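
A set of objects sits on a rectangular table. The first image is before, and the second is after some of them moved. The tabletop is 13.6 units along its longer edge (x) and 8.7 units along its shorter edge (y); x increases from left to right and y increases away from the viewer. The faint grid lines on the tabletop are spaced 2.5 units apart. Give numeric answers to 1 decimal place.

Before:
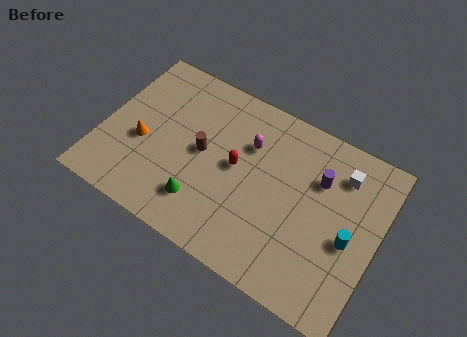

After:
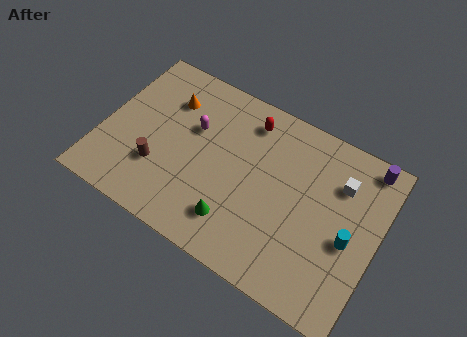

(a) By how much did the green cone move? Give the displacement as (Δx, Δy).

(1.7, -0.1)

From the two frames, the green cone sits at roughly (5.3, 2.0) before and (7.0, 1.9) after.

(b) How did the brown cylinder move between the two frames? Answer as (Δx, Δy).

(-1.9, -1.8)

The brown cylinder started near (4.9, 4.5) and ended near (3.0, 2.7).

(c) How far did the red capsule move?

2.6

The red capsule was near (6.6, 4.6) before and (6.8, 7.2) after, so it travelled √(0.2² + 2.6²) ≈ 2.6 units.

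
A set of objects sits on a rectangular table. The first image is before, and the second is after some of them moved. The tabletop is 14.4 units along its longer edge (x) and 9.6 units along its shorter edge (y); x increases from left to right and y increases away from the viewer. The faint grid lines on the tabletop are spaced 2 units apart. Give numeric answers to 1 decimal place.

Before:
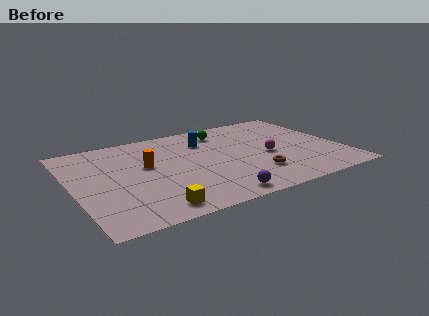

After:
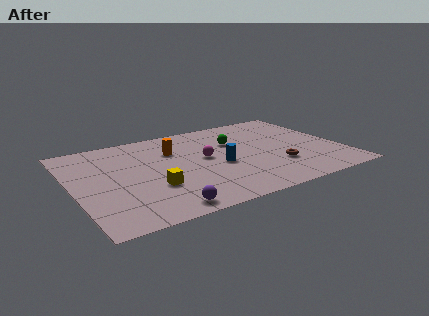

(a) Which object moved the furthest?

the magenta sphere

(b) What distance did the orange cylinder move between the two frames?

1.9

The orange cylinder was near (4.0, 5.6) before and (5.6, 6.7) after, so it travelled √(1.6² + 1.1²) ≈ 1.9 units.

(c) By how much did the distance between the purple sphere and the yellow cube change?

-1.1

They were about 3.3 units apart before and 2.2 after — 1.1 units closer together.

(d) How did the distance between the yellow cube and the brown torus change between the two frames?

+0.9

Before: roughly 5.8 units apart; after: 6.7. That's 0.9 units further apart.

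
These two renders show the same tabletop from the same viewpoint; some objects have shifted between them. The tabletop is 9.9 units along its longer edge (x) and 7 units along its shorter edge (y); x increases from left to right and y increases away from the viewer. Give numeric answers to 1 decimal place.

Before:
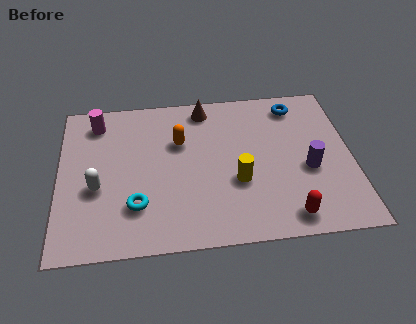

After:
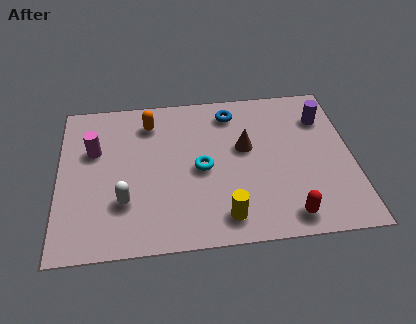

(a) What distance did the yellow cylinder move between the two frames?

1.6

The yellow cylinder moved from about (6.0, 2.6) to (5.5, 1.1), a distance of √(0.5² + 1.5²) ≈ 1.6.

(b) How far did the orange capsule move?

1.4

The orange capsule moved from about (4.1, 4.6) to (3.1, 5.6), a distance of √(1.0² + 1.0²) ≈ 1.4.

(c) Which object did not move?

the red capsule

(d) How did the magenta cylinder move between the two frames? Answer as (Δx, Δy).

(-0.1, -1.3)

The magenta cylinder started near (1.3, 5.8) and ended near (1.2, 4.5).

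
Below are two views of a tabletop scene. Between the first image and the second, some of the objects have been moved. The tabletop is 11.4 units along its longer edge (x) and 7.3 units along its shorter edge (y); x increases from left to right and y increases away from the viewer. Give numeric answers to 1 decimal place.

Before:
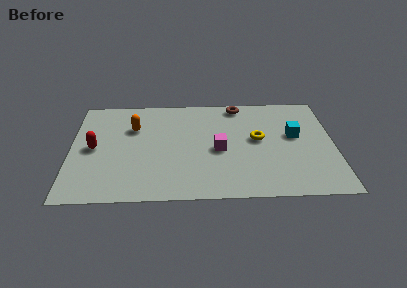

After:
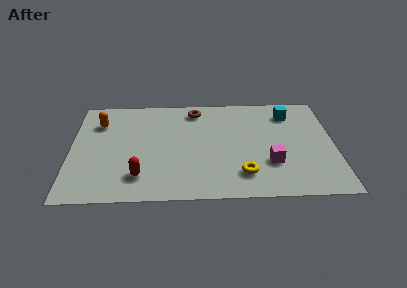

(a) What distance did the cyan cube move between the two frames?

1.6

The cyan cube was near (9.7, 4.2) before and (9.5, 5.8) after, so it travelled √(0.2² + 1.6²) ≈ 1.6 units.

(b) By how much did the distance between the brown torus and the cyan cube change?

+0.8

They were about 3.3 units apart before and 4.1 after — 0.8 units further apart.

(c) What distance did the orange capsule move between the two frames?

1.6

The orange capsule was near (2.7, 5.0) before and (1.2, 5.4) after, so it travelled √(1.5² + 0.4²) ≈ 1.6 units.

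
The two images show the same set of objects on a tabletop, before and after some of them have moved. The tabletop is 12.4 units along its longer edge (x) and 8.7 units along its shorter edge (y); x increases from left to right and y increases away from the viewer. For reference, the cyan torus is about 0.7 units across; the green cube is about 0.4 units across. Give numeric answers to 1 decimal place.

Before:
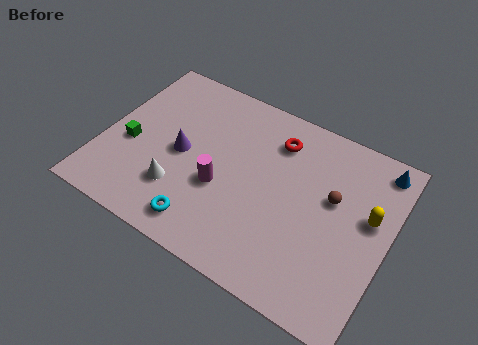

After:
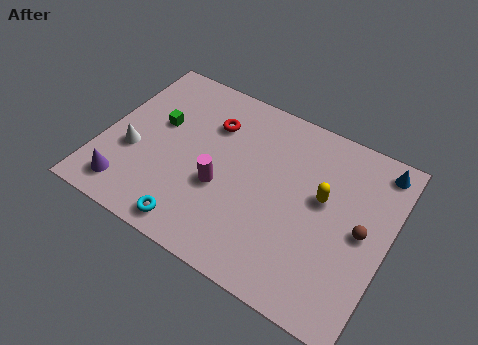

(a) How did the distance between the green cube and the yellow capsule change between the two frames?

-3.1

They were about 10.4 units apart before and 7.3 after — 3.1 units closer together.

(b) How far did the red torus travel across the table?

2.8

From (7.2, 6.8) to (4.4, 6.3), the red torus covered √(2.8² + 0.5²) ≈ 2.8 units.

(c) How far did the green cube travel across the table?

1.9

The green cube moved from about (1.2, 3.6) to (2.2, 5.2), a distance of √(1.0² + 1.6²) ≈ 1.9.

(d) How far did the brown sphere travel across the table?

1.7

From (9.9, 5.2) to (11.3, 4.3), the brown sphere covered √(1.4² + 0.9²) ≈ 1.7 units.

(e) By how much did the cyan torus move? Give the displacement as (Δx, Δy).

(-0.4, -0.3)

The cyan torus started near (4.9, 1.3) and ended near (4.5, 1.0).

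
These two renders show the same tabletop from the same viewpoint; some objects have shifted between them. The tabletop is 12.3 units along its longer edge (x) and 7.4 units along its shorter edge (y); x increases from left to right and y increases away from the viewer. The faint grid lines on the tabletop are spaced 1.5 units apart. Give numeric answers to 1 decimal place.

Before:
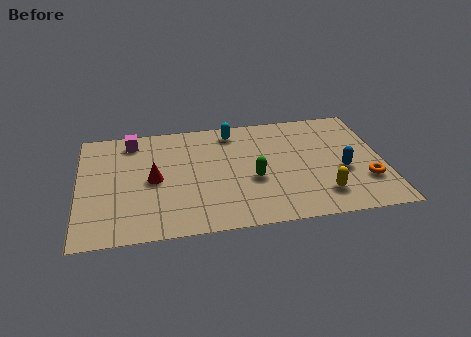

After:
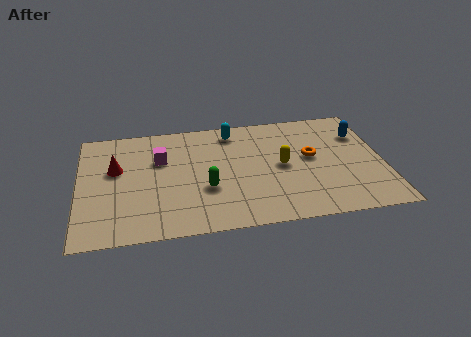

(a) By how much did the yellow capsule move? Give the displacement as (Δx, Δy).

(-1.5, 2.1)

From the two frames, the yellow capsule sits at roughly (9.7, 1.6) before and (8.2, 3.7) after.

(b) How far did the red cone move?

1.7

The red cone moved from about (3.0, 3.6) to (1.5, 4.5), a distance of √(1.5² + 0.9²) ≈ 1.7.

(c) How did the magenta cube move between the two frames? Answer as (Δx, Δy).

(1.1, -1.4)

The magenta cube started near (2.2, 6.3) and ended near (3.3, 4.9).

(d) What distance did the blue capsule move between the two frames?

2.5

From (10.6, 3.0) to (11.5, 5.3), the blue capsule covered √(0.9² + 2.3²) ≈ 2.5 units.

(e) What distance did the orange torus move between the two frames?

2.8

The orange torus moved from about (11.5, 2.2) to (9.4, 4.1), a distance of √(2.1² + 1.9²) ≈ 2.8.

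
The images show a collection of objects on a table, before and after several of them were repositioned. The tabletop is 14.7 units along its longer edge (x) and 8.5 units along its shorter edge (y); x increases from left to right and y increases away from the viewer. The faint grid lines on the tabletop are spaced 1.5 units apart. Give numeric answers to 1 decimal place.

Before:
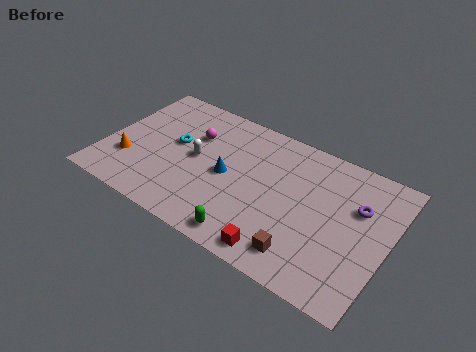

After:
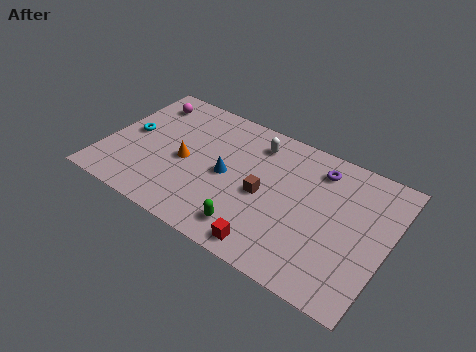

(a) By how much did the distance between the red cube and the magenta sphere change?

+2.5

They were about 7.2 units apart before and 9.7 after — 2.5 units further apart.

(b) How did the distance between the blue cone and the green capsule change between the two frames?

-0.4

Before: roughly 3.5 units apart; after: 3.1. That's 0.4 units closer together.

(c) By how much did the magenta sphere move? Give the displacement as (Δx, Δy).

(-2.8, 1.1)

The magenta sphere was at about (4.3, 5.8) and moved to about (1.5, 6.9).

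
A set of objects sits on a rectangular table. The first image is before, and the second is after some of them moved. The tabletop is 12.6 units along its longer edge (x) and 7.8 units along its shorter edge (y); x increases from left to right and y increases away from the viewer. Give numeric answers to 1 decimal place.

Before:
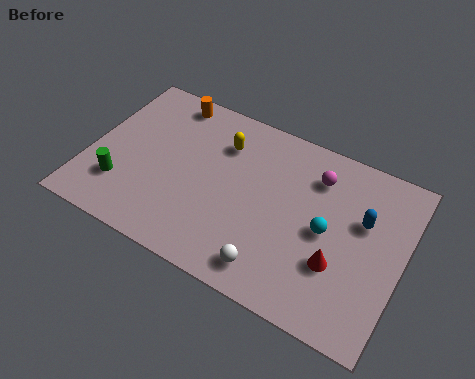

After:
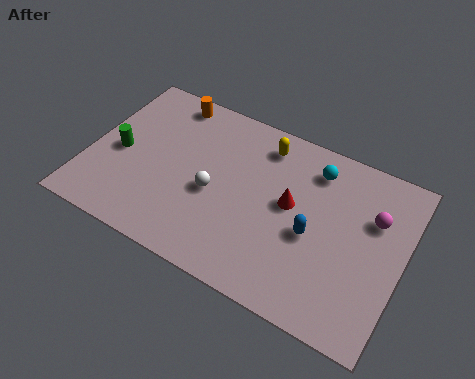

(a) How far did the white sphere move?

3.5

The white sphere moved from about (7.8, 1.2) to (5.1, 3.4), a distance of √(2.7² + 2.2²) ≈ 3.5.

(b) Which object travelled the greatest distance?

the white sphere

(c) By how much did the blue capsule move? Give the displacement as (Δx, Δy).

(-1.8, -1.5)

From the two frames, the blue capsule sits at roughly (10.9, 4.9) before and (9.1, 3.4) after.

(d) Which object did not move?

the orange cylinder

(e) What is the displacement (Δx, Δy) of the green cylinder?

(-0.3, 1.5)

The green cylinder started near (1.5, 2.1) and ended near (1.2, 3.6).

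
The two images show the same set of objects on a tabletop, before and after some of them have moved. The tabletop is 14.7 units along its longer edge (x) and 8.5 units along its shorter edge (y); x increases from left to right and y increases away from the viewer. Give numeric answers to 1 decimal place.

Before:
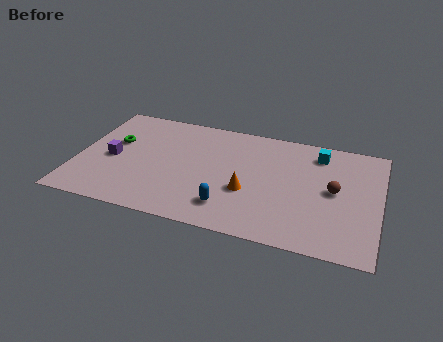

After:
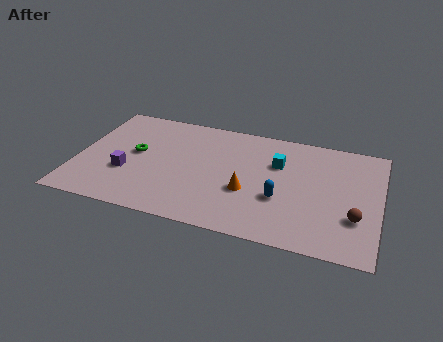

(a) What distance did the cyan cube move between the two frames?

2.3

The cyan cube was near (11.6, 7.0) before and (9.7, 5.7) after, so it travelled √(1.9² + 1.3²) ≈ 2.3 units.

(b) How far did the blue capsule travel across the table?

2.7

The blue capsule was near (7.6, 1.8) before and (10.0, 3.1) after, so it travelled √(2.4² + 1.3²) ≈ 2.7 units.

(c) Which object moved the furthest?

the blue capsule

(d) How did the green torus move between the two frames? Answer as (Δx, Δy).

(1.1, -0.6)

From the two frames, the green torus sits at roughly (1.7, 5.2) before and (2.8, 4.6) after.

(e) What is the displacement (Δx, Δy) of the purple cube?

(0.8, -0.9)

The purple cube started near (1.7, 3.9) and ended near (2.5, 3.0).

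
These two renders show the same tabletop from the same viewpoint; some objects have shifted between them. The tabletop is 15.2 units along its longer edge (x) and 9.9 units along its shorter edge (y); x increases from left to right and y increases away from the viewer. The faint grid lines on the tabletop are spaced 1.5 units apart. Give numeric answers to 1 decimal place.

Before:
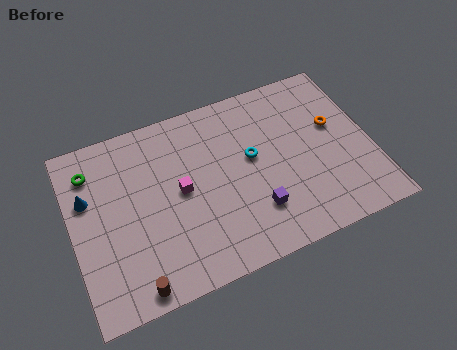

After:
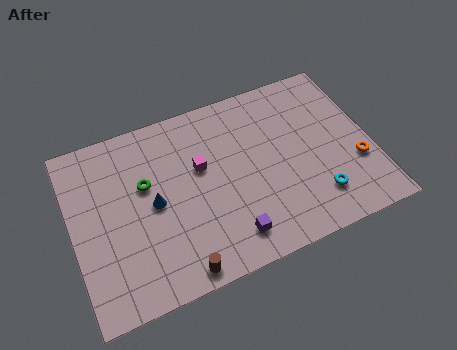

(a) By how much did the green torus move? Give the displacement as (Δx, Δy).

(2.6, -1.7)

From the two frames, the green torus sits at roughly (1.2, 7.8) before and (3.8, 6.1) after.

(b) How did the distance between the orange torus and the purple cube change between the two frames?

+1.3

Before: roughly 5.6 units apart; after: 6.9. That's 1.3 units further apart.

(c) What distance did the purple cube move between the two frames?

1.7

From (9.0, 2.6) to (7.6, 1.7), the purple cube covered √(1.4² + 0.9²) ≈ 1.7 units.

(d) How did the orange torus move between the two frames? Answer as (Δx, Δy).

(0.8, -2.5)

From the two frames, the orange torus sits at roughly (13.5, 5.9) before and (14.3, 3.4) after.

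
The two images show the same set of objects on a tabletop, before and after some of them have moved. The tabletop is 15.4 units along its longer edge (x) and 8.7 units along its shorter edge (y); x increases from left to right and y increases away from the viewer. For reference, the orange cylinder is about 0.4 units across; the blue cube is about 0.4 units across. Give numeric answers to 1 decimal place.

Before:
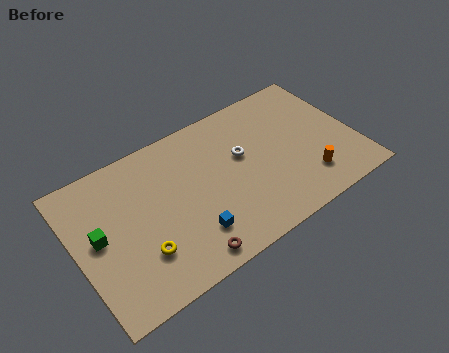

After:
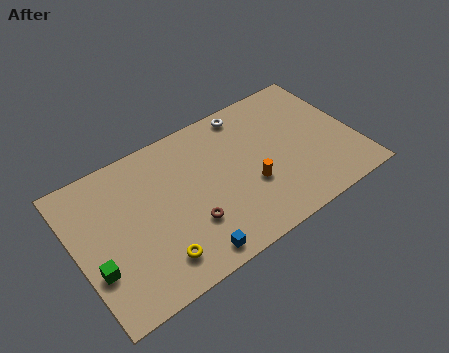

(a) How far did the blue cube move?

1.1

The blue cube moved from about (5.9, 2.1) to (5.6, 1.0), a distance of √(0.3² + 1.1²) ≈ 1.1.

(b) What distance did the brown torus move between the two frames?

1.8

The brown torus moved from about (5.4, 1.0) to (5.9, 2.7), a distance of √(0.5² + 1.7²) ≈ 1.8.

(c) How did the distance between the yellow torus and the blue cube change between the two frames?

-0.9

The distance was about 2.7 in the first image and 1.8 in the second, so they moved 0.9 units closer together.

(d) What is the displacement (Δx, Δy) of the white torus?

(0.7, 2.5)

From the two frames, the white torus sits at roughly (9.3, 5.2) before and (10.0, 7.7) after.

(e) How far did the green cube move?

1.7

From (1.2, 4.6) to (0.8, 2.9), the green cube covered √(0.4² + 1.7²) ≈ 1.7 units.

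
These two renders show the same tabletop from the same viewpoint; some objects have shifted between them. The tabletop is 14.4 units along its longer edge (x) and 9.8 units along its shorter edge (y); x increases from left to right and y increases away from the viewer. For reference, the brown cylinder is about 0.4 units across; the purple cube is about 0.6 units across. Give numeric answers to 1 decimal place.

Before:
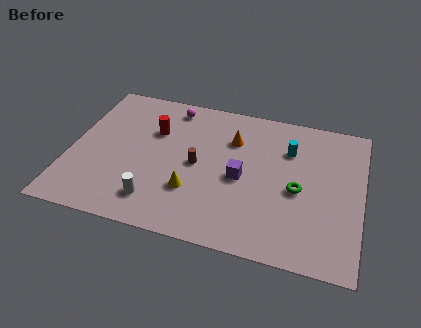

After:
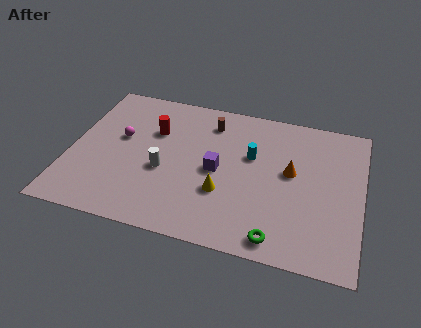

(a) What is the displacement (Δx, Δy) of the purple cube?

(-1.2, 0.2)

From the two frames, the purple cube sits at roughly (8.5, 4.5) before and (7.3, 4.7) after.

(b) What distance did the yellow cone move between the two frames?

1.5

The yellow cone moved from about (6.2, 3.0) to (7.7, 3.3), a distance of √(1.5² + 0.3²) ≈ 1.5.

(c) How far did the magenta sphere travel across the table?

3.6

The magenta sphere moved from about (4.7, 8.5) to (2.4, 5.7), a distance of √(2.3² + 2.8²) ≈ 3.6.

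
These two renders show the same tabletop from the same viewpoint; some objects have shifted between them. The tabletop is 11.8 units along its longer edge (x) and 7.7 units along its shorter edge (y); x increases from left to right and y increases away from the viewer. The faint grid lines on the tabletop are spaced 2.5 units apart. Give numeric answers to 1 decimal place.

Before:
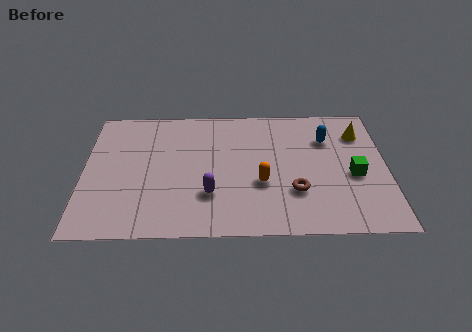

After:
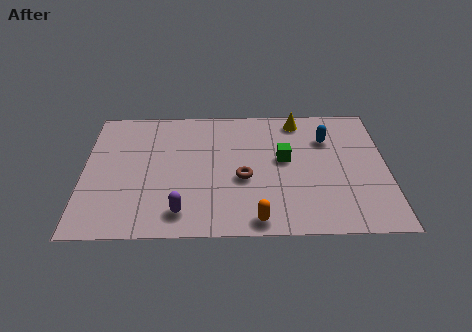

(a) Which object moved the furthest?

the green cube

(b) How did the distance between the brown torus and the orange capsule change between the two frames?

+1.1

The distance was about 1.4 in the first image and 2.5 in the second, so they moved 1.1 units further apart.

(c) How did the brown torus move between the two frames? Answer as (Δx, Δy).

(-2.0, 0.8)

From the two frames, the brown torus sits at roughly (8.2, 2.4) before and (6.2, 3.2) after.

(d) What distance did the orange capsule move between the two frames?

2.1

The orange capsule moved from about (6.9, 2.9) to (6.7, 0.8), a distance of √(0.2² + 2.1²) ≈ 2.1.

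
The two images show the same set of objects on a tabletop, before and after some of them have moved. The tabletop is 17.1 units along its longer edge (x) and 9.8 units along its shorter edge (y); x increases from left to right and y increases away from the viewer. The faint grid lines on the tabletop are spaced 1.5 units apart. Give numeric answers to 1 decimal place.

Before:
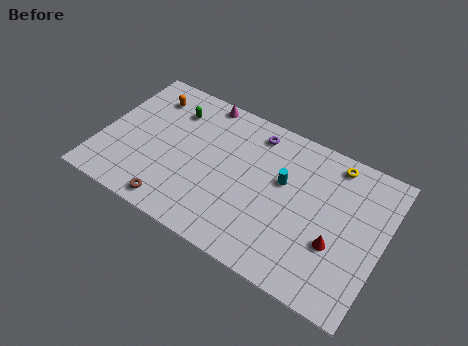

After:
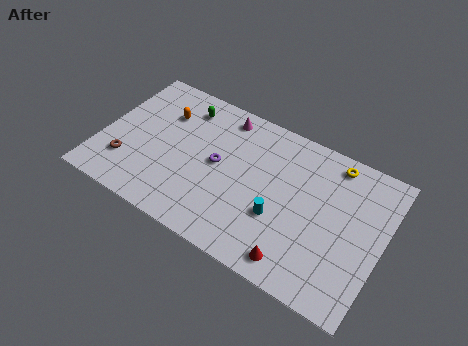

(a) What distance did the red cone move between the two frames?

3.0

The red cone was near (14.5, 3.5) before and (12.5, 1.3) after, so it travelled √(2.0² + 2.2²) ≈ 3.0 units.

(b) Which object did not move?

the yellow torus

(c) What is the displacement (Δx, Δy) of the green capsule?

(0.6, 0.5)

From the two frames, the green capsule sits at roughly (3.9, 7.5) before and (4.5, 8.0) after.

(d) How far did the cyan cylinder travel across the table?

2.4

The cyan cylinder moved from about (11.0, 5.9) to (11.1, 3.5), a distance of √(0.1² + 2.4²) ≈ 2.4.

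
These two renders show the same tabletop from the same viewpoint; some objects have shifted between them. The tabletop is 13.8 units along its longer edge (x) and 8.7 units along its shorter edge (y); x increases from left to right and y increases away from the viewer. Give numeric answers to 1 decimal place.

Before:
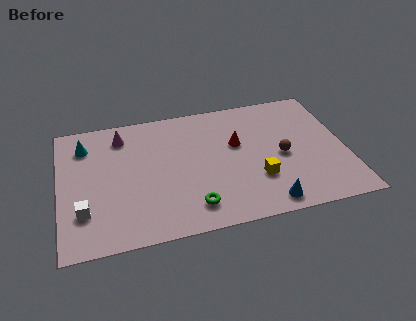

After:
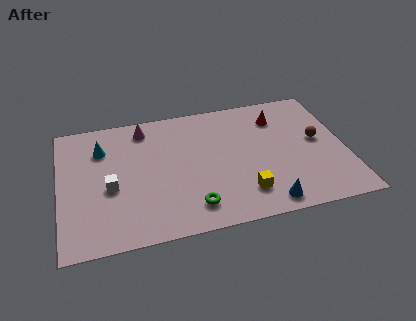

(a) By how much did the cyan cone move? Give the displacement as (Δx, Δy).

(0.8, -0.4)

From the two frames, the cyan cone sits at roughly (1.3, 6.8) before and (2.1, 6.4) after.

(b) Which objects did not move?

the green torus and the blue cone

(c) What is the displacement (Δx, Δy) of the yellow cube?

(-0.7, -0.8)

The yellow cube was at about (9.4, 2.7) and moved to about (8.7, 1.9).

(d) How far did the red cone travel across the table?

2.5

From (8.6, 5.3) to (10.7, 6.7), the red cone covered √(2.1² + 1.4²) ≈ 2.5 units.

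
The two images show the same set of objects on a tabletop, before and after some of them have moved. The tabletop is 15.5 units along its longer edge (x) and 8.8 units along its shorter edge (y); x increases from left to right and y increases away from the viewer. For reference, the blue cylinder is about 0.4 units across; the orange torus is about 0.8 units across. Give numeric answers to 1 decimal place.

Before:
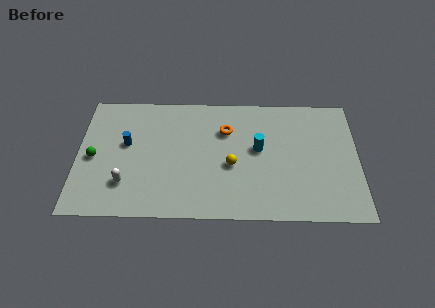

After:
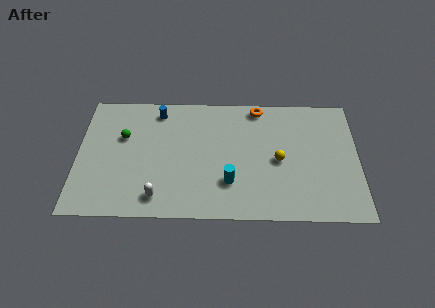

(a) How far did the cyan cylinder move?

2.9

From (10.0, 4.9) to (8.4, 2.5), the cyan cylinder covered √(1.6² + 2.4²) ≈ 2.9 units.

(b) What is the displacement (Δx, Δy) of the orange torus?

(1.8, 1.7)

The orange torus started near (8.2, 6.2) and ended near (10.0, 7.9).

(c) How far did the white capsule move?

2.0

The white capsule was near (2.7, 2.3) before and (4.5, 1.4) after, so it travelled √(1.8² + 0.9²) ≈ 2.0 units.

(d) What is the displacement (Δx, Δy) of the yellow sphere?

(2.6, 0.4)

The yellow sphere started near (8.5, 3.7) and ended near (11.1, 4.1).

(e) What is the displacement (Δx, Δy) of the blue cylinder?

(1.7, 2.4)

The blue cylinder started near (2.7, 5.1) and ended near (4.4, 7.5).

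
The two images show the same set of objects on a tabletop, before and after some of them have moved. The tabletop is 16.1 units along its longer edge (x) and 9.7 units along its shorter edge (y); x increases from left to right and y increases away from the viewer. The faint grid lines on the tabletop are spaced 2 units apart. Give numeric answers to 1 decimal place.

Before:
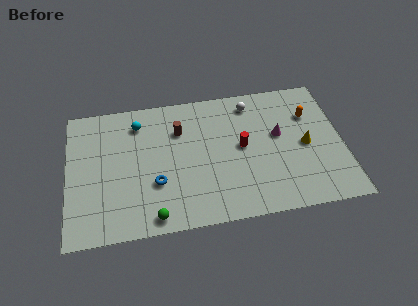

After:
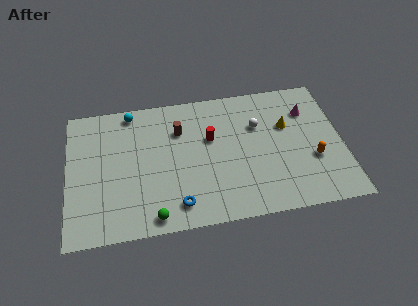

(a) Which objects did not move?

the brown cylinder and the green sphere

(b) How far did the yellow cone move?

1.9

The yellow cone was near (13.9, 4.6) before and (12.9, 6.2) after, so it travelled √(1.0² + 1.6²) ≈ 1.9 units.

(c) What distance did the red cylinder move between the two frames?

2.0

The red cylinder moved from about (10.2, 5.1) to (8.4, 6.0), a distance of √(1.8² + 0.9²) ≈ 2.0.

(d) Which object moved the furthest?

the orange capsule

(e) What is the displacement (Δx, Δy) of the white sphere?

(0.3, -1.7)

The white sphere was at about (10.9, 8.2) and moved to about (11.2, 6.5).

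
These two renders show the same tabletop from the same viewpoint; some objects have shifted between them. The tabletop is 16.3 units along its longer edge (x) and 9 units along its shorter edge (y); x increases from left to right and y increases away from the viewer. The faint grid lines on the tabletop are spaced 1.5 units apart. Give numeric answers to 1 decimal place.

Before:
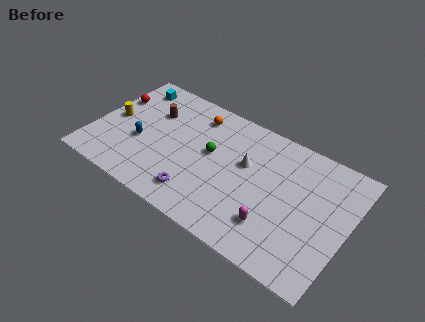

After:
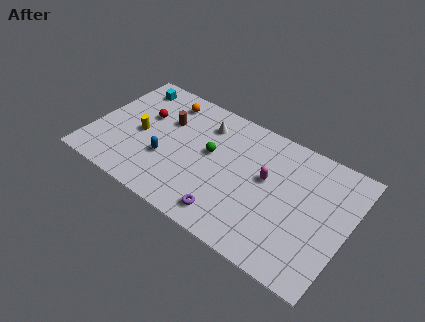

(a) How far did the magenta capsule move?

3.0

The magenta capsule moved from about (12.0, 2.3) to (11.1, 5.2), a distance of √(0.9² + 2.9²) ≈ 3.0.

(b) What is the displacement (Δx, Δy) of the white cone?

(-2.9, 1.5)

The white cone was at about (9.7, 5.5) and moved to about (6.8, 7.0).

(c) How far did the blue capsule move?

1.8

From (3.1, 3.6) to (4.9, 3.2), the blue capsule covered √(1.8² + 0.4²) ≈ 1.8 units.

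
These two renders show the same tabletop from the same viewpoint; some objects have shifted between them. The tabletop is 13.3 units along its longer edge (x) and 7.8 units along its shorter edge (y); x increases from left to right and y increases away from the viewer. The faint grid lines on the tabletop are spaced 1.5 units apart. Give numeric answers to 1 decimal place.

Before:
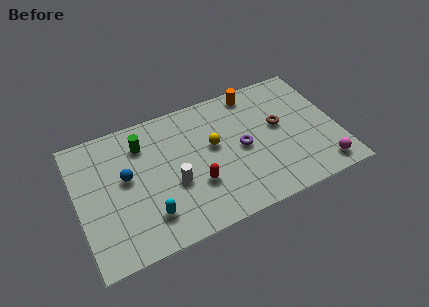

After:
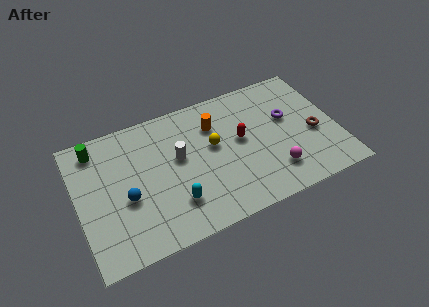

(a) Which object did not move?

the yellow sphere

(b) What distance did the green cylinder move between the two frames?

2.4

The green cylinder was near (3.5, 6.0) before and (1.2, 6.6) after, so it travelled √(2.3² + 0.6²) ≈ 2.4 units.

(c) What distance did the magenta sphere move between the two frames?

2.5

The magenta sphere was near (12.2, 1.1) before and (9.8, 1.8) after, so it travelled √(2.4² + 0.7²) ≈ 2.5 units.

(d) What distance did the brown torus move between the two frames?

2.0

The brown torus was near (10.4, 4.4) before and (12.1, 3.3) after, so it travelled √(1.7² + 1.1²) ≈ 2.0 units.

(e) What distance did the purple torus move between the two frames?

2.7

The purple torus was near (8.4, 3.8) before and (10.9, 4.7) after, so it travelled √(2.5² + 0.9²) ≈ 2.7 units.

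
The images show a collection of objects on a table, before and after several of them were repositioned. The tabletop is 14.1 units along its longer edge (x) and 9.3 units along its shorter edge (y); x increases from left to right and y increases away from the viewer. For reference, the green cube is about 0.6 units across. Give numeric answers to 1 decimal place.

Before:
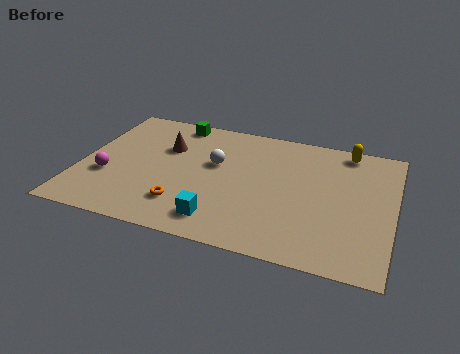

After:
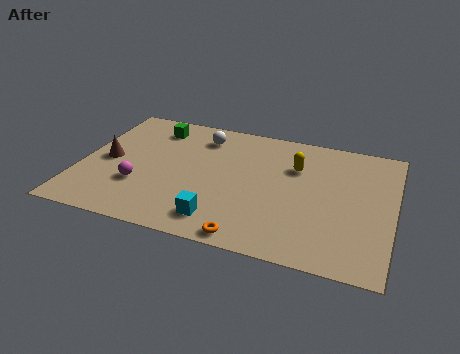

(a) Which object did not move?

the cyan cube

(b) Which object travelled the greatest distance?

the orange torus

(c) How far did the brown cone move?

3.0

From (3.7, 6.2) to (1.2, 4.5), the brown cone covered √(2.5² + 1.7²) ≈ 3.0 units.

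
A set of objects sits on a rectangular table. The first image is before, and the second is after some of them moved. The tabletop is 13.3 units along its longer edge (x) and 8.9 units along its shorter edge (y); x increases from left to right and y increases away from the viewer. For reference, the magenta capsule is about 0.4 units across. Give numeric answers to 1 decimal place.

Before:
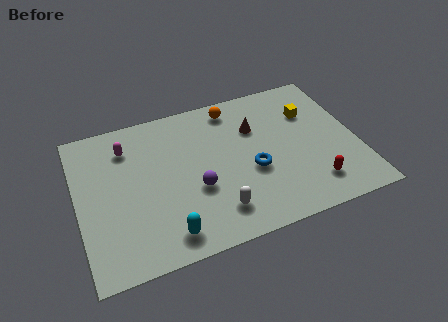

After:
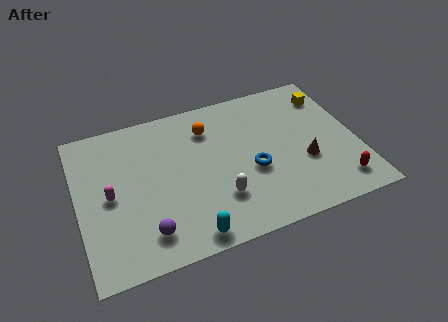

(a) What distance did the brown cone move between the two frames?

3.5

The brown cone was near (8.6, 6.1) before and (10.7, 3.3) after, so it travelled √(2.1² + 2.8²) ≈ 3.5 units.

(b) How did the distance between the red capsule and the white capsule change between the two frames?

+1.1

Before: roughly 4.6 units apart; after: 5.7. That's 1.1 units further apart.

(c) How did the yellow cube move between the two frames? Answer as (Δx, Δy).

(1.0, 0.8)

From the two frames, the yellow cube sits at roughly (11.3, 6.2) before and (12.3, 7.0) after.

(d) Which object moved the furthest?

the brown cone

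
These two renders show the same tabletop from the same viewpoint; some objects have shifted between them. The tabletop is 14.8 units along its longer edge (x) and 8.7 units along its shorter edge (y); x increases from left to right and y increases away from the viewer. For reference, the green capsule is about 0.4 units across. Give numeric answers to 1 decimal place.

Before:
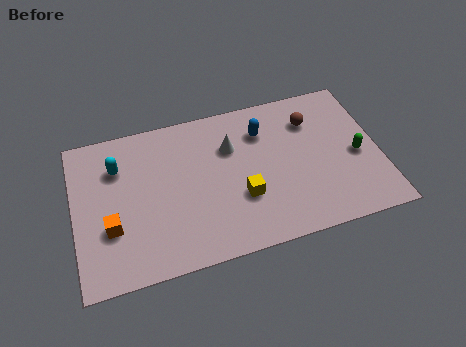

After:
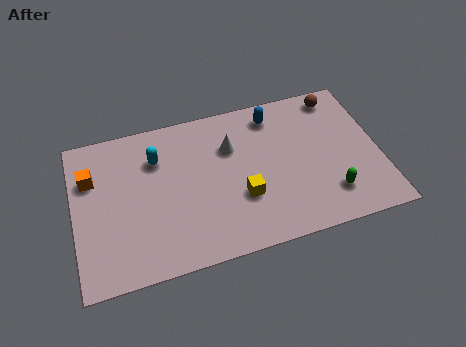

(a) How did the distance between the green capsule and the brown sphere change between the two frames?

+2.4

Before: roughly 3.3 units apart; after: 5.7. That's 2.4 units further apart.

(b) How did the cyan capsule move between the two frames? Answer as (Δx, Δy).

(1.9, 0.0)

From the two frames, the cyan capsule sits at roughly (2.2, 6.3) before and (4.1, 6.3) after.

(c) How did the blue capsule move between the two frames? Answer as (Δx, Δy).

(0.6, 0.8)

From the two frames, the blue capsule sits at roughly (9.3, 6.5) before and (9.9, 7.3) after.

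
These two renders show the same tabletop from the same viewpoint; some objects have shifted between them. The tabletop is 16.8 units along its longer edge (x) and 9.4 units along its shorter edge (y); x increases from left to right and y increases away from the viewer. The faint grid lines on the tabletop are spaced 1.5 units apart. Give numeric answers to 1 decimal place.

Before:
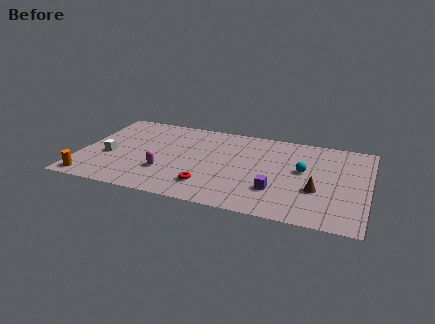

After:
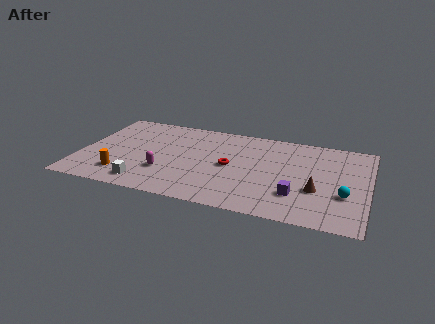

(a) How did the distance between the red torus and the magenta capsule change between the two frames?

+1.4

The distance was about 2.7 in the first image and 4.1 in the second, so they moved 1.4 units further apart.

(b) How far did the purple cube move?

1.2

From (11.6, 2.7) to (12.8, 2.6), the purple cube covered √(1.2² + 0.1²) ≈ 1.2 units.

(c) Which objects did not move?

the magenta capsule and the brown cone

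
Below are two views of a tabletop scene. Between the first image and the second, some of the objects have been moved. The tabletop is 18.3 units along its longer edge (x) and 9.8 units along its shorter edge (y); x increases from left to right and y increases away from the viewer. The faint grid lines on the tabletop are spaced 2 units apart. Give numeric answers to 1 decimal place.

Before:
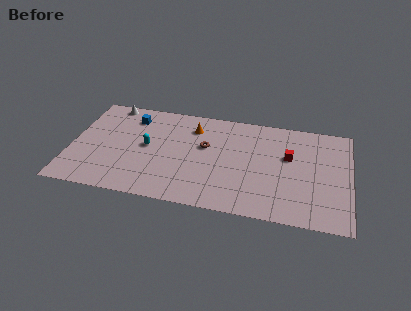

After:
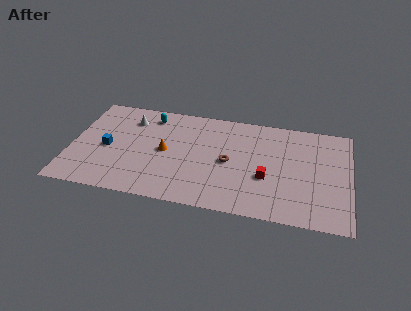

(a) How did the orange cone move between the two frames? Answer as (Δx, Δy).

(-1.7, -2.7)

The orange cone started near (7.9, 7.6) and ended near (6.2, 4.9).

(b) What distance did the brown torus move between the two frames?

2.0

The brown torus was near (8.8, 5.9) before and (10.4, 4.7) after, so it travelled √(1.6² + 1.2²) ≈ 2.0 units.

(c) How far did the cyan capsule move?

3.1

The cyan capsule was near (5.0, 5.1) before and (5.0, 8.2) after, so it travelled √(0.0² + 3.1²) ≈ 3.1 units.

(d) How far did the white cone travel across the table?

1.9

The white cone moved from about (2.3, 8.9) to (3.7, 7.6), a distance of √(1.4² + 1.3²) ≈ 1.9.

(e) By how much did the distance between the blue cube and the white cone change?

+1.5

They were about 1.9 units apart before and 3.4 after — 1.5 units further apart.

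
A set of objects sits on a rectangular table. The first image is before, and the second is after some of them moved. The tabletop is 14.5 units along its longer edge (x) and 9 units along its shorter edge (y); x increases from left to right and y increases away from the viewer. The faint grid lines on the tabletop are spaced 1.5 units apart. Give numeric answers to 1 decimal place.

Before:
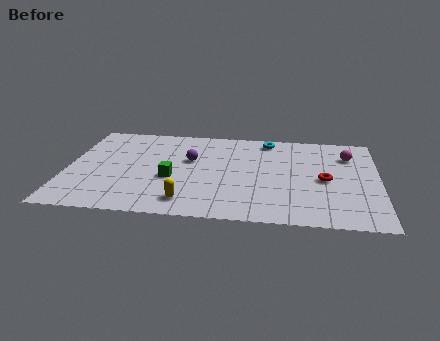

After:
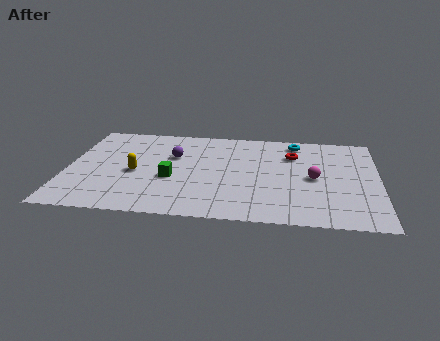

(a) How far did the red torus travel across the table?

2.7

The red torus was near (12.0, 4.2) before and (10.5, 6.5) after, so it travelled √(1.5² + 2.3²) ≈ 2.7 units.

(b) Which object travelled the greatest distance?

the yellow capsule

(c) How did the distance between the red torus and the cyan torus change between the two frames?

-3.3

Before: roughly 4.6 units apart; after: 1.3. That's 3.3 units closer together.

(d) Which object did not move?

the green cube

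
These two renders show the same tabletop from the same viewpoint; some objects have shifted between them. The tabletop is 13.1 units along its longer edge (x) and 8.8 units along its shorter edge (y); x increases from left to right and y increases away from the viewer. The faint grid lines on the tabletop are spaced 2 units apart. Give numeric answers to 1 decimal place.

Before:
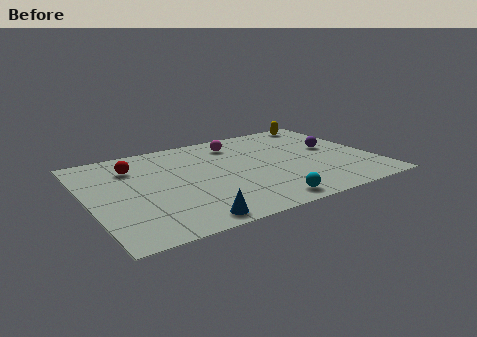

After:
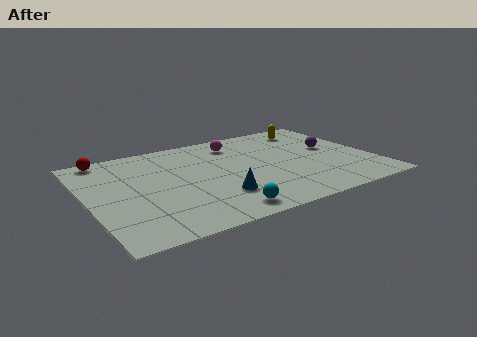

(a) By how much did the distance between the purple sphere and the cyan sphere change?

+1.5

The distance was about 5.5 in the first image and 7.0 in the second, so they moved 1.5 units further apart.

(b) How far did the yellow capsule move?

0.9

The yellow capsule moved from about (11.6, 7.9) to (10.9, 7.3), a distance of √(0.7² + 0.6²) ≈ 0.9.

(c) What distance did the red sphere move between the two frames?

1.8

The red sphere moved from about (2.3, 6.6) to (1.2, 8.0), a distance of √(1.1² + 1.4²) ≈ 1.8.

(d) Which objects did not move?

the magenta sphere and the purple sphere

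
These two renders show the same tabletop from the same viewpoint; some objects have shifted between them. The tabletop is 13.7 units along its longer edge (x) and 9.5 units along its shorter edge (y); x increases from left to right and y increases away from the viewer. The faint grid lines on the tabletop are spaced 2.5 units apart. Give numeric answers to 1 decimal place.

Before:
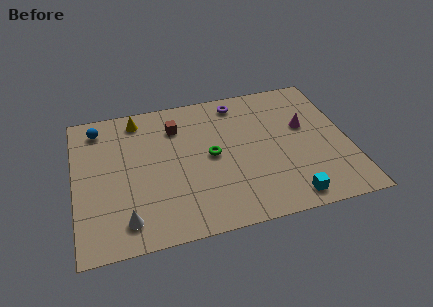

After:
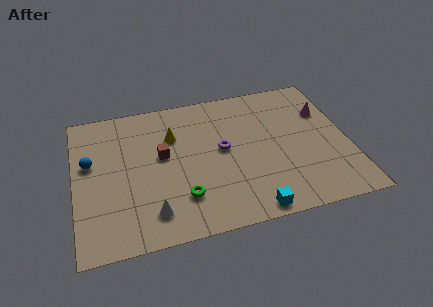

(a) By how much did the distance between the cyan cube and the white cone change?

-3.1

The distance was about 8.0 in the first image and 4.9 in the second, so they moved 3.1 units closer together.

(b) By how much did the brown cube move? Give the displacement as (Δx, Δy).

(-0.8, -1.8)

The brown cube started near (5.2, 7.2) and ended near (4.4, 5.4).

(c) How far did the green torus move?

2.9

The green torus was near (6.8, 4.8) before and (5.2, 2.4) after, so it travelled √(1.6² + 2.4²) ≈ 2.9 units.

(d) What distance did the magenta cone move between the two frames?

1.4

From (11.6, 5.7) to (12.7, 6.5), the magenta cone covered √(1.1² + 0.8²) ≈ 1.4 units.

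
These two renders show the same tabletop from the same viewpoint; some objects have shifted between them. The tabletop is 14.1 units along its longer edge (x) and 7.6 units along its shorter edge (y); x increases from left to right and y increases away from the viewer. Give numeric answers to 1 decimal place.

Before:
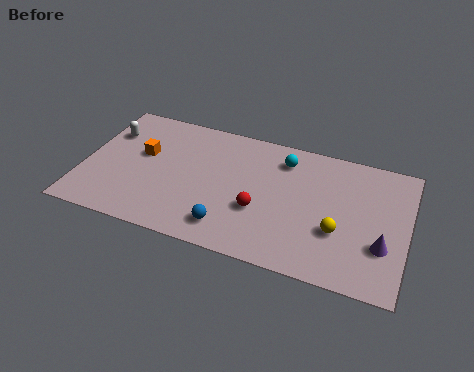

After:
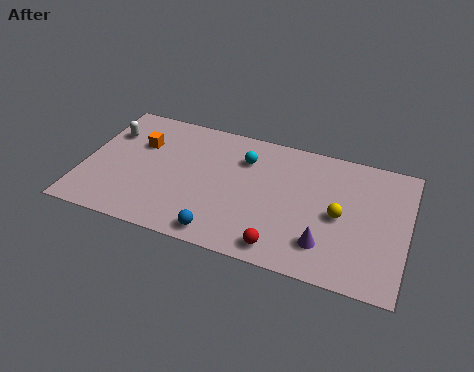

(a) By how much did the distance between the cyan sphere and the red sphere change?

+1.6

Before: roughly 3.4 units apart; after: 5.0. That's 1.6 units further apart.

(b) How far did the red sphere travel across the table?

2.1

From (7.8, 2.8) to (8.9, 1.0), the red sphere covered √(1.1² + 1.8²) ≈ 2.1 units.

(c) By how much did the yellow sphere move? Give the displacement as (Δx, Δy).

(0.0, 0.9)

The yellow sphere started near (11.2, 2.7) and ended near (11.2, 3.6).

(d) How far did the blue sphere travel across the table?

0.6

The blue sphere moved from about (6.6, 1.4) to (6.3, 0.9), a distance of √(0.3² + 0.5²) ≈ 0.6.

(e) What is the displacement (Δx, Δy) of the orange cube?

(-0.2, 0.6)

The orange cube started near (2.5, 4.5) and ended near (2.3, 5.1).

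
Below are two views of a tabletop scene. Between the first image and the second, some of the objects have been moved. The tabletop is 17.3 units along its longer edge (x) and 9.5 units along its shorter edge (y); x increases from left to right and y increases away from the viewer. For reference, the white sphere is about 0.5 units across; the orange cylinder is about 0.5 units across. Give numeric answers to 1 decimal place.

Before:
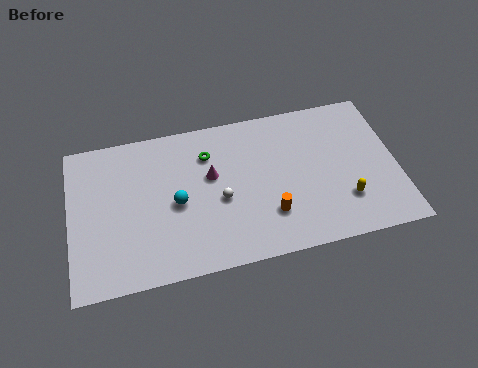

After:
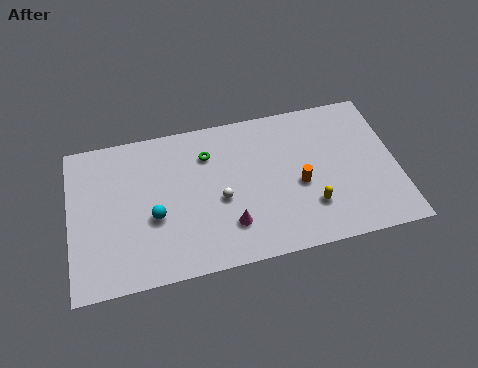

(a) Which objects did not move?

the white sphere and the green torus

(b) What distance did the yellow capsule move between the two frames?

1.8

The yellow capsule was near (14.4, 2.6) before and (12.6, 2.6) after, so it travelled √(1.8² + 0.0²) ≈ 1.8 units.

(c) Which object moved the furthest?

the magenta cone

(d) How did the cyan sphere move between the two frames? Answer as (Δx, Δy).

(-1.2, -0.6)

The cyan sphere started near (5.6, 4.4) and ended near (4.4, 3.8).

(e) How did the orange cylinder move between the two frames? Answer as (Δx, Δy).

(1.7, 1.5)

The orange cylinder started near (10.4, 2.6) and ended near (12.1, 4.1).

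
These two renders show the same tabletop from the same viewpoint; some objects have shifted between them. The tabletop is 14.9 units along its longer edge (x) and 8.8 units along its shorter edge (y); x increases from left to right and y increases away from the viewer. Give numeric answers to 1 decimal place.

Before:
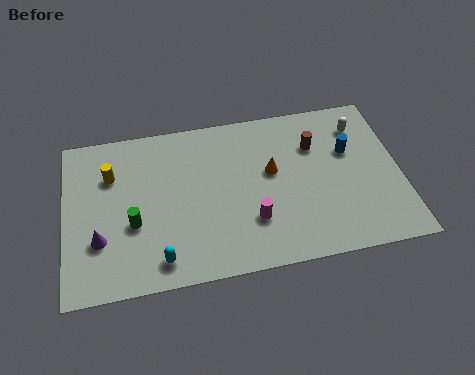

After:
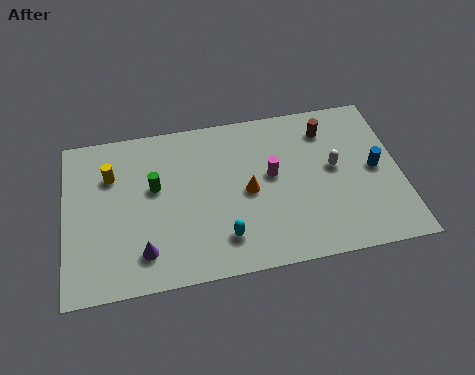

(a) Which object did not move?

the yellow cylinder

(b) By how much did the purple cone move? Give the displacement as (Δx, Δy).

(1.9, -1.0)

From the two frames, the purple cone sits at roughly (1.5, 2.8) before and (3.4, 1.8) after.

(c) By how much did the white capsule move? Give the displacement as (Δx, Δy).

(-1.3, -2.1)

From the two frames, the white capsule sits at roughly (13.3, 6.9) before and (12.0, 4.8) after.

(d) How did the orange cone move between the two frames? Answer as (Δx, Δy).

(-1.1, -0.9)

From the two frames, the orange cone sits at roughly (9.2, 5.1) before and (8.1, 4.2) after.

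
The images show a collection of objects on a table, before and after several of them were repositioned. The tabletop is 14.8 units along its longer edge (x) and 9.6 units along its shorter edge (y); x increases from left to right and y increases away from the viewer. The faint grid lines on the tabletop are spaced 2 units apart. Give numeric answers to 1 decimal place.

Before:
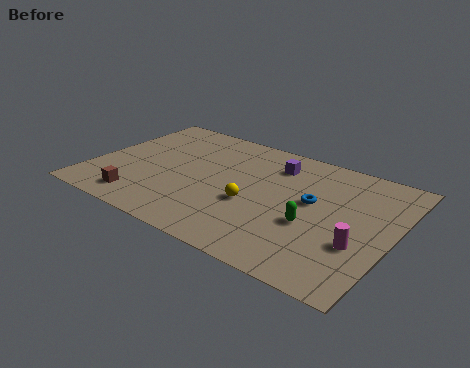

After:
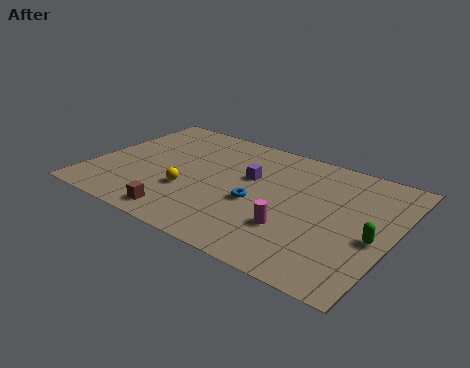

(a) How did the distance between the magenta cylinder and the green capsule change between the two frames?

+1.6

The distance was about 2.3 in the first image and 3.9 in the second, so they moved 1.6 units further apart.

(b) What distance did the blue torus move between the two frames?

2.9

The blue torus moved from about (10.8, 5.4) to (8.3, 4.0), a distance of √(2.5² + 1.4²) ≈ 2.9.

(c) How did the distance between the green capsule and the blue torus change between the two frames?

+4.0

They were about 1.7 units apart before and 5.7 after — 4.0 units further apart.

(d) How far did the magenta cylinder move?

3.1

The magenta cylinder moved from about (13.4, 3.3) to (10.3, 2.9), a distance of √(3.1² + 0.4²) ≈ 3.1.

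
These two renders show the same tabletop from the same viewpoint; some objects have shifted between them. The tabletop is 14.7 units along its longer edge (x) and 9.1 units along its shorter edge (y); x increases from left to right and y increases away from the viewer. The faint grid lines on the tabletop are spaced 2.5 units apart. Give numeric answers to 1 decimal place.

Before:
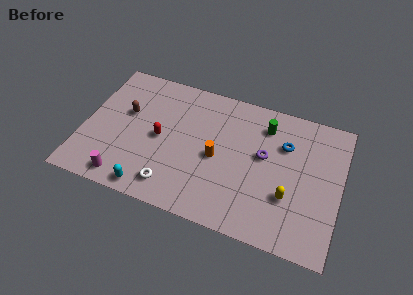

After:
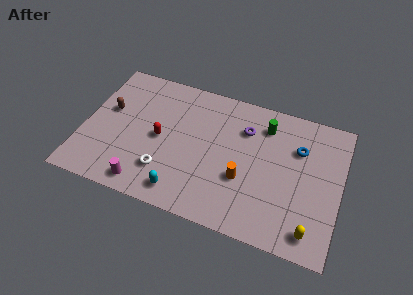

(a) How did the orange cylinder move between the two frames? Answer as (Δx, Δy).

(1.6, -0.9)

From the two frames, the orange cylinder sits at roughly (7.7, 4.2) before and (9.3, 3.3) after.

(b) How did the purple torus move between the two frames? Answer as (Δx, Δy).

(-1.2, 1.4)

From the two frames, the purple torus sits at roughly (10.3, 5.2) before and (9.1, 6.6) after.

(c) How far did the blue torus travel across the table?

0.8

The blue torus was near (11.4, 6.3) before and (12.2, 6.3) after, so it travelled √(0.8² + 0.0²) ≈ 0.8 units.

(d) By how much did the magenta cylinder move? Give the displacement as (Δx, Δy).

(1.2, 0.0)

The magenta cylinder was at about (2.7, 1.1) and moved to about (3.9, 1.1).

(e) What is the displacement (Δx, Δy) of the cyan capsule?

(1.8, 0.4)

From the two frames, the cyan capsule sits at roughly (4.2, 0.9) before and (6.0, 1.3) after.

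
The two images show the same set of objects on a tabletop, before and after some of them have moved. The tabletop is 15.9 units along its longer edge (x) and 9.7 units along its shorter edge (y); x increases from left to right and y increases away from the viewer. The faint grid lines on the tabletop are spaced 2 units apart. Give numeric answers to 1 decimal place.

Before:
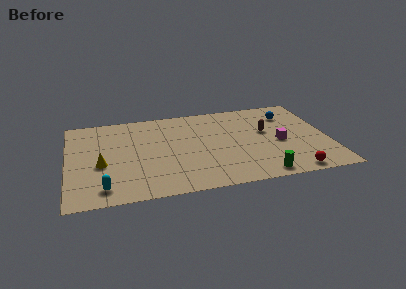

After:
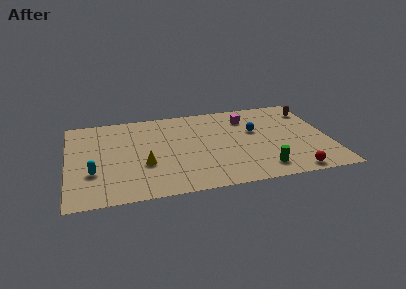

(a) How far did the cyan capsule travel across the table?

1.8

The cyan capsule moved from about (2.1, 1.5) to (1.5, 3.2), a distance of √(0.6² + 1.7²) ≈ 1.8.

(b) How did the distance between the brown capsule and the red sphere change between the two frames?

+2.0

The distance was about 4.9 in the first image and 6.9 in the second, so they moved 2.0 units further apart.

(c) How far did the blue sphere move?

2.7

From (13.7, 7.4) to (11.5, 5.9), the blue sphere covered √(2.2² + 1.5²) ≈ 2.7 units.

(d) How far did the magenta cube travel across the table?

3.7

The magenta cube was near (12.9, 4.3) before and (11.1, 7.5) after, so it travelled √(1.8² + 3.2²) ≈ 3.7 units.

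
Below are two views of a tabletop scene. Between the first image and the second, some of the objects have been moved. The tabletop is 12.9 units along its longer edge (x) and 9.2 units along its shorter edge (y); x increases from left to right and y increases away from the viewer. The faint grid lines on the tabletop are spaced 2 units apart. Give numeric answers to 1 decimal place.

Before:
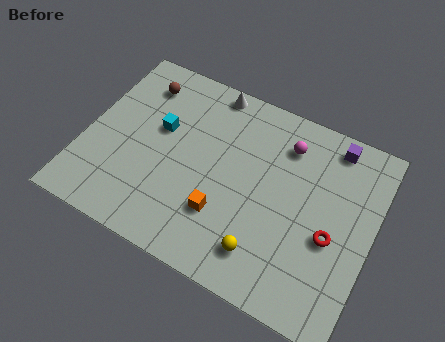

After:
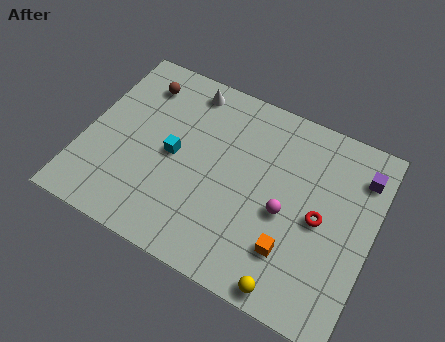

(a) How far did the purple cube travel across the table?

1.7

From (10.7, 8.1) to (12.1, 7.2), the purple cube covered √(1.4² + 0.9²) ≈ 1.7 units.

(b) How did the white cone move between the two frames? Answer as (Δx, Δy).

(-1.0, -0.4)

The white cone was at about (5.1, 8.4) and moved to about (4.1, 8.0).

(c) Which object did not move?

the brown sphere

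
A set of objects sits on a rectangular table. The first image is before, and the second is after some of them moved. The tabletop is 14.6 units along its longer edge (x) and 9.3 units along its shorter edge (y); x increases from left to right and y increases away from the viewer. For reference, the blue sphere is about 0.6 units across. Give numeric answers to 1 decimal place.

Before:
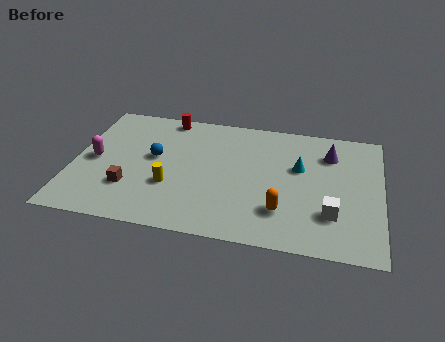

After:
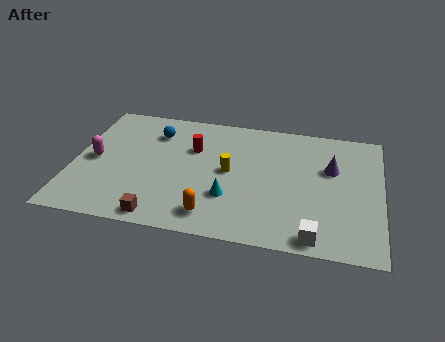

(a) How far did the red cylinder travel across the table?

2.6

From (4.2, 8.4) to (5.6, 6.2), the red cylinder covered √(1.4² + 2.2²) ≈ 2.6 units.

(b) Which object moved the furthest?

the cyan cone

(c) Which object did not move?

the magenta capsule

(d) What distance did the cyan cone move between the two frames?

4.3

The cyan cone moved from about (10.7, 5.7) to (7.5, 2.9), a distance of √(3.2² + 2.8²) ≈ 4.3.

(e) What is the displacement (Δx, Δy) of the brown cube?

(1.6, -1.8)

The brown cube was at about (2.8, 2.7) and moved to about (4.4, 0.9).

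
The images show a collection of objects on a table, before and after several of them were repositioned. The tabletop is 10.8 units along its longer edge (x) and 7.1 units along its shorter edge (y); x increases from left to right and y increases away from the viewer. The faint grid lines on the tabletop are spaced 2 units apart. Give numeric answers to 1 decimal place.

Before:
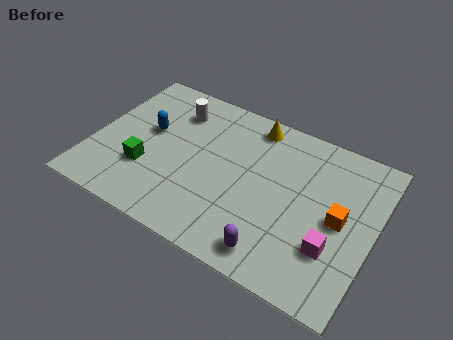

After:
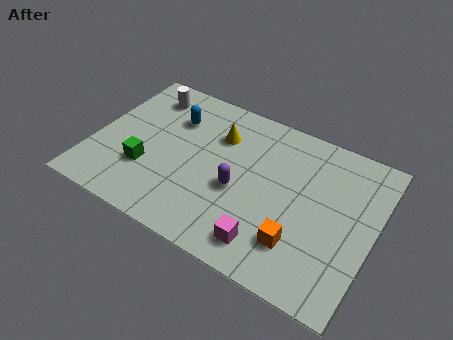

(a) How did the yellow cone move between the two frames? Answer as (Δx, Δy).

(-1.2, -1.1)

The yellow cone was at about (5.8, 6.2) and moved to about (4.6, 5.1).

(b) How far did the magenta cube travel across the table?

2.5

The magenta cube was near (9.4, 2.2) before and (7.1, 1.2) after, so it travelled √(2.3² + 1.0²) ≈ 2.5 units.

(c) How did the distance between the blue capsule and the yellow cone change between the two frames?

-2.5

Before: roughly 4.3 units apart; after: 1.8. That's 2.5 units closer together.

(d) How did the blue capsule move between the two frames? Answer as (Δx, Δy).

(0.8, 1.0)

The blue capsule was at about (2.0, 4.1) and moved to about (2.8, 5.1).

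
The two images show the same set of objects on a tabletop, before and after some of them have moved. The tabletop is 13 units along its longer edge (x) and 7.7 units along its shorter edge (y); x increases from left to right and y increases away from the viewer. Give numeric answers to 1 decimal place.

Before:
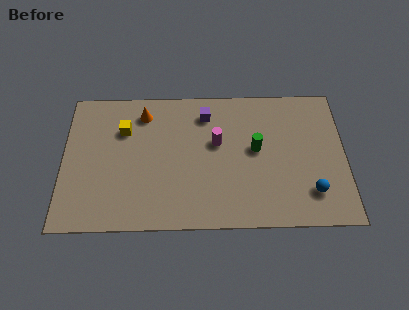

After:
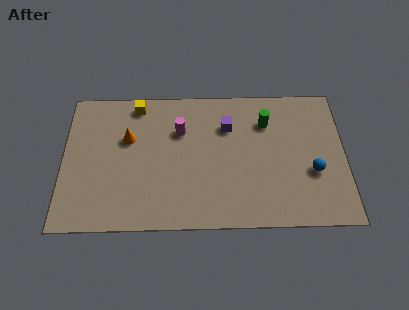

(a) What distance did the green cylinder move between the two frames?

1.6

The green cylinder moved from about (8.9, 4.2) to (9.4, 5.7), a distance of √(0.5² + 1.5²) ≈ 1.6.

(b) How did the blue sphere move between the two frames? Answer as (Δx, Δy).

(0.1, 1.1)

From the two frames, the blue sphere sits at roughly (11.4, 1.8) before and (11.5, 2.9) after.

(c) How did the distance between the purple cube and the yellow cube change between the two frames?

+0.5

Before: roughly 3.9 units apart; after: 4.4. That's 0.5 units further apart.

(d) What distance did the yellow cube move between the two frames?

1.5

The yellow cube moved from about (2.8, 5.4) to (3.4, 6.8), a distance of √(0.6² + 1.4²) ≈ 1.5.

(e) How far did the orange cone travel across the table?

1.6

From (3.7, 6.3) to (3.0, 4.9), the orange cone covered √(0.7² + 1.4²) ≈ 1.6 units.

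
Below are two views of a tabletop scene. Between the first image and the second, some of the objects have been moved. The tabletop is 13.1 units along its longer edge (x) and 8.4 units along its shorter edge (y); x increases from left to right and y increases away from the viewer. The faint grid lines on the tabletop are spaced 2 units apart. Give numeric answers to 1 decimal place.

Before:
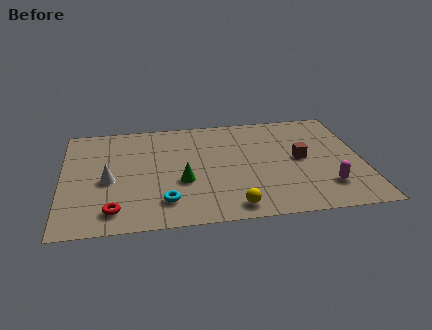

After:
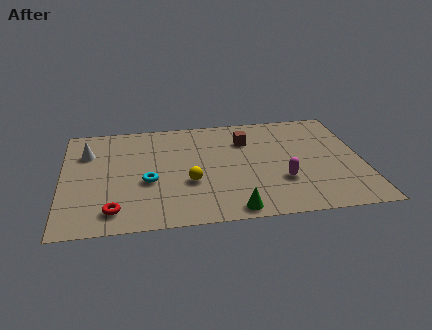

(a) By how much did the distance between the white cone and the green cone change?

+4.9

The distance was about 3.2 in the first image and 8.1 in the second, so they moved 4.9 units further apart.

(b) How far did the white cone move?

2.5

From (2.0, 3.7) to (1.1, 6.0), the white cone covered √(0.9² + 2.3²) ≈ 2.5 units.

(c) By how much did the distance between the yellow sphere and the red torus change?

-1.4

They were about 5.1 units apart before and 3.7 after — 1.4 units closer together.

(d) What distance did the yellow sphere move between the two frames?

2.8

From (7.3, 1.0) to (5.5, 3.1), the yellow sphere covered √(1.8² + 2.1²) ≈ 2.8 units.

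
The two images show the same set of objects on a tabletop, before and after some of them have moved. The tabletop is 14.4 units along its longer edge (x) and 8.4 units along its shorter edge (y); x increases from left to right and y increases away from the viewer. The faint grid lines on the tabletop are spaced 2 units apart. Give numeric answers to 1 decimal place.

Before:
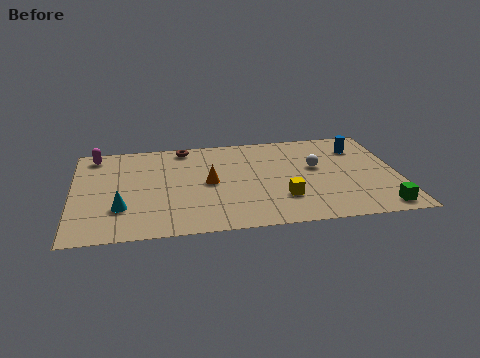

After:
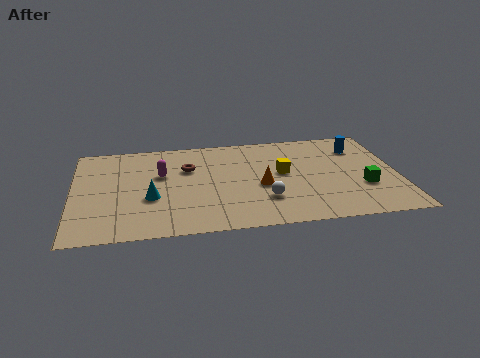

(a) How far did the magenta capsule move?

3.6

From (1.0, 7.3) to (3.9, 5.2), the magenta capsule covered √(2.9² + 2.1²) ≈ 3.6 units.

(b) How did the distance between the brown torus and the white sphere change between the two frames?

-1.8

The distance was about 6.4 in the first image and 4.6 in the second, so they moved 1.8 units closer together.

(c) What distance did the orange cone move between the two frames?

2.4

The orange cone moved from about (6.0, 4.2) to (8.3, 3.6), a distance of √(2.3² + 0.6²) ≈ 2.4.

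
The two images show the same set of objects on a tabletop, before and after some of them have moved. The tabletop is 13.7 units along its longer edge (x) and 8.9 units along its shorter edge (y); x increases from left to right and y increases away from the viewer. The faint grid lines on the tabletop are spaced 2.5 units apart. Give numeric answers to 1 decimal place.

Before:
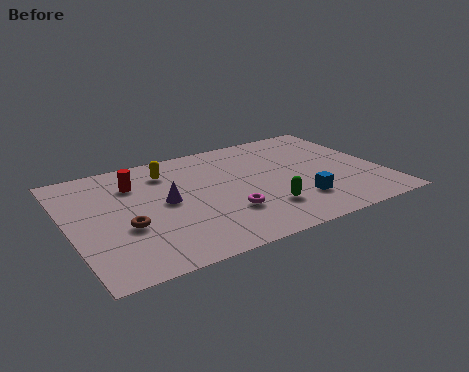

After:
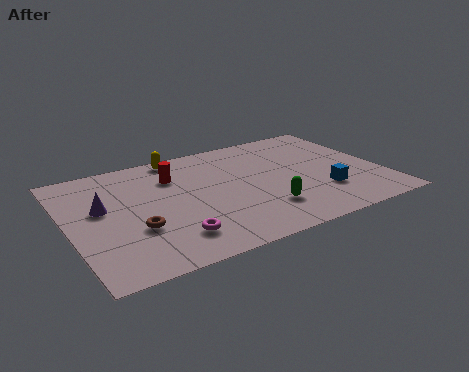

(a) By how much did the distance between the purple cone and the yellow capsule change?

+2.3

They were about 2.4 units apart before and 4.7 after — 2.3 units further apart.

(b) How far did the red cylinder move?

1.7

From (3.1, 6.6) to (4.8, 6.5), the red cylinder covered √(1.7² + 0.1²) ≈ 1.7 units.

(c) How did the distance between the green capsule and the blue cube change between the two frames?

+1.2

Before: roughly 1.5 units apart; after: 2.7. That's 1.2 units further apart.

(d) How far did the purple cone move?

2.8

From (4.2, 4.6) to (1.5, 5.2), the purple cone covered √(2.7² + 0.6²) ≈ 2.8 units.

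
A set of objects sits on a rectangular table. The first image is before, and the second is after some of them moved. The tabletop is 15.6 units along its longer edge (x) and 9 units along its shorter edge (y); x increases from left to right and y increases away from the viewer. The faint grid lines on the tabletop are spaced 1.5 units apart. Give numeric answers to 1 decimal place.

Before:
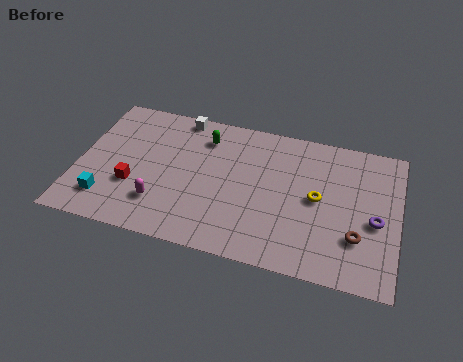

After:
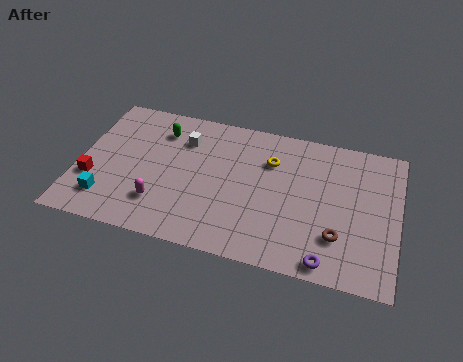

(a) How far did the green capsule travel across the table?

2.2

The green capsule was near (6.0, 7.1) before and (3.8, 7.0) after, so it travelled √(2.2² + 0.1²) ≈ 2.2 units.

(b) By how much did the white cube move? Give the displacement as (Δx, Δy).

(0.3, -1.5)

The white cube started near (4.7, 8.2) and ended near (5.0, 6.7).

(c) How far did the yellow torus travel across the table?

3.0

The yellow torus was near (11.7, 4.6) before and (9.3, 6.4) after, so it travelled √(2.4² + 1.8²) ≈ 3.0 units.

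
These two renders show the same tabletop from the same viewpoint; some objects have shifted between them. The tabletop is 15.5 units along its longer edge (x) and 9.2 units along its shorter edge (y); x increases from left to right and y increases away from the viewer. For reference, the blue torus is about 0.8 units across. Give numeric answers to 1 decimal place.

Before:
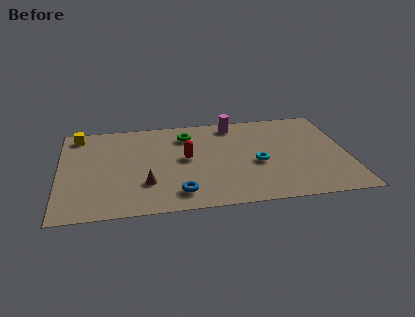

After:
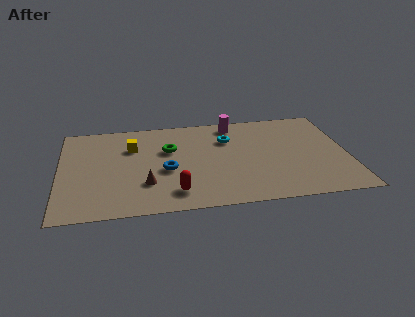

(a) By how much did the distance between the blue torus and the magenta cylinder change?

-1.6

Before: roughly 7.2 units apart; after: 5.6. That's 1.6 units closer together.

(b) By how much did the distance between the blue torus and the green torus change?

-3.6

They were about 5.6 units apart before and 2.0 after — 3.6 units closer together.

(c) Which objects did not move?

the magenta cylinder and the brown cone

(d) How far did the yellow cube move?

3.3

The yellow cube moved from about (1.0, 8.0) to (3.9, 6.4), a distance of √(2.9² + 1.6²) ≈ 3.3.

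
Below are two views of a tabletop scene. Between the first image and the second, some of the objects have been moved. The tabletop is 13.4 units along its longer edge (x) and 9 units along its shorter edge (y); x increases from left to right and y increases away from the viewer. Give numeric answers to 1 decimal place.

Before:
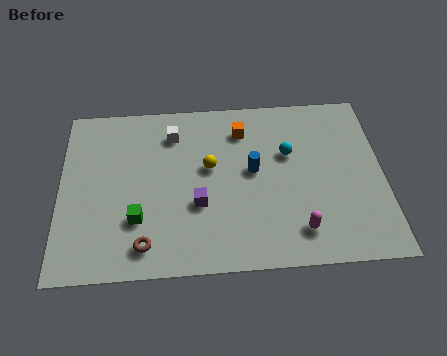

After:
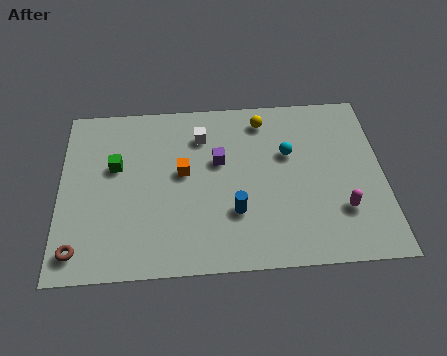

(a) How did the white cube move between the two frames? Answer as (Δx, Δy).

(1.2, -0.2)

From the two frames, the white cube sits at roughly (4.7, 7.1) before and (5.9, 6.9) after.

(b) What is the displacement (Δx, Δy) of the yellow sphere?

(2.3, 2.4)

From the two frames, the yellow sphere sits at roughly (6.2, 5.2) before and (8.5, 7.6) after.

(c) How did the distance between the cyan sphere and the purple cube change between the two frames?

-1.6

They were about 4.5 units apart before and 2.9 after — 1.6 units closer together.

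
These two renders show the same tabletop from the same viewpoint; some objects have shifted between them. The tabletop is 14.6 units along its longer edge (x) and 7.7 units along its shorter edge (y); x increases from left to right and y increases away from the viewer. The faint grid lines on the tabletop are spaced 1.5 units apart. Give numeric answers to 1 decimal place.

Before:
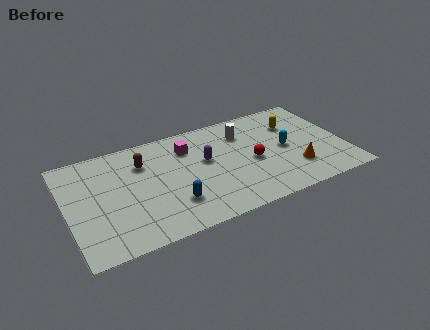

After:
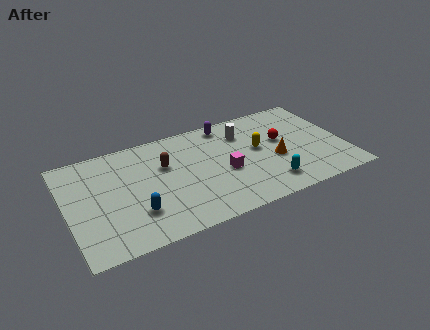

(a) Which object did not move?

the white cylinder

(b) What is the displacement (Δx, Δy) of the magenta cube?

(1.7, -2.5)

The magenta cube was at about (6.5, 5.8) and moved to about (8.2, 3.3).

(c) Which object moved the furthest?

the magenta cube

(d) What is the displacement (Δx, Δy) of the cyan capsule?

(-1.2, -2.3)

The cyan capsule was at about (11.5, 3.8) and moved to about (10.3, 1.5).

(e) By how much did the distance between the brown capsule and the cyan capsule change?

-1.4

Before: roughly 7.6 units apart; after: 6.2. That's 1.4 units closer together.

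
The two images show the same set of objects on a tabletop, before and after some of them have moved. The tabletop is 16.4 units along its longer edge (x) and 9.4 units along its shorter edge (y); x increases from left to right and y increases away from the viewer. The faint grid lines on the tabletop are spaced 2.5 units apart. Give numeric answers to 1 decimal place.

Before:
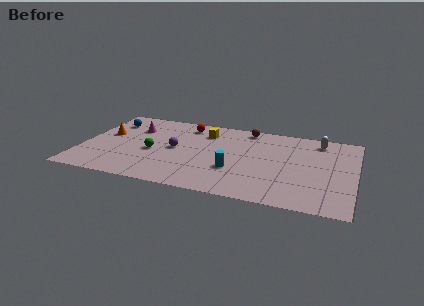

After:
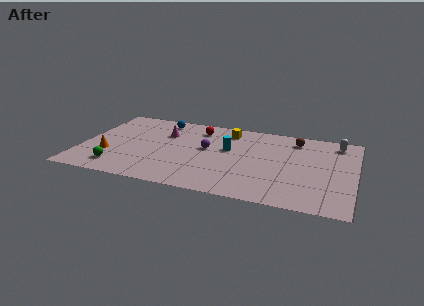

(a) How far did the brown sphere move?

3.1

The brown sphere moved from about (9.7, 8.4) to (12.7, 7.8), a distance of √(3.0² + 0.6²) ≈ 3.1.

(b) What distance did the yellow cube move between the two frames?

1.5

From (7.2, 7.3) to (8.6, 7.8), the yellow cube covered √(1.4² + 0.5²) ≈ 1.5 units.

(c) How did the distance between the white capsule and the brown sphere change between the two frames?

-1.9

The distance was about 4.4 in the first image and 2.5 in the second, so they moved 1.9 units closer together.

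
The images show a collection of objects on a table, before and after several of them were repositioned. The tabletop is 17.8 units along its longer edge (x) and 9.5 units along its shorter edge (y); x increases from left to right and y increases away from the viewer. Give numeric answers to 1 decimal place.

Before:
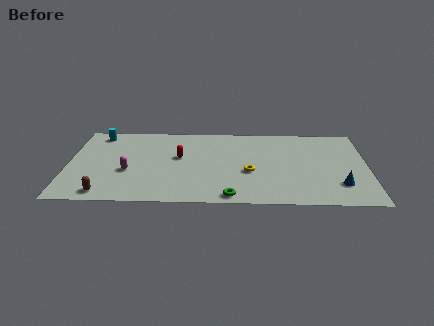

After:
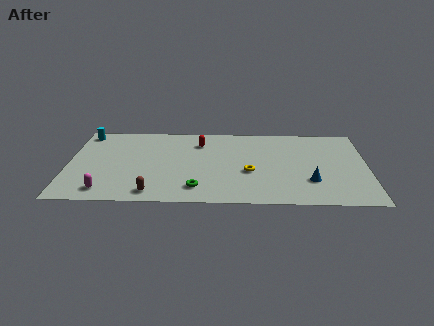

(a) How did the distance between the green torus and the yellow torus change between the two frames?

+0.6

They were about 3.1 units apart before and 3.7 after — 0.6 units further apart.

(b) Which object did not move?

the yellow torus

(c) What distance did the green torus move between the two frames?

2.2

From (9.7, 0.9) to (7.7, 1.8), the green torus covered √(2.0² + 0.9²) ≈ 2.2 units.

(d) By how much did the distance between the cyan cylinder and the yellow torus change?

+0.8

Before: roughly 10.1 units apart; after: 10.9. That's 0.8 units further apart.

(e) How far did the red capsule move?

2.2

The red capsule was near (6.6, 5.5) before and (7.8, 7.3) after, so it travelled √(1.2² + 1.8²) ≈ 2.2 units.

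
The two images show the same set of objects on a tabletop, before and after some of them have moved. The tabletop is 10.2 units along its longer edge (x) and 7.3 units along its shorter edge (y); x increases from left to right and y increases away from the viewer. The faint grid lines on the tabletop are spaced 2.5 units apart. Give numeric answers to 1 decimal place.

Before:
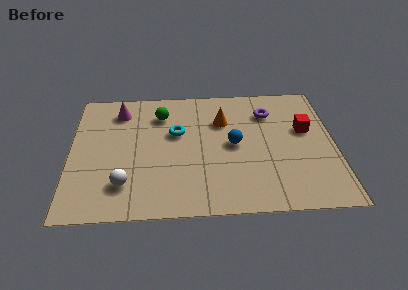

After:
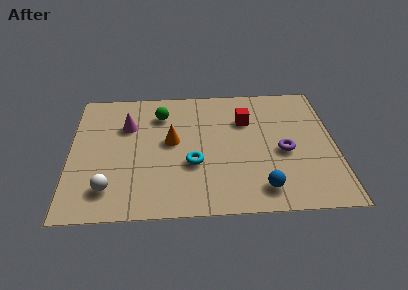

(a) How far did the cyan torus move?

1.9

From (4.1, 4.5) to (4.7, 2.7), the cyan torus covered √(0.6² + 1.8²) ≈ 1.9 units.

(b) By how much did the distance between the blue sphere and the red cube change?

+1.0

The distance was about 2.9 in the first image and 3.9 in the second, so they moved 1.0 units further apart.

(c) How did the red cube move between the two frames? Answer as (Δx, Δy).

(-2.3, 0.7)

From the two frames, the red cube sits at roughly (9.1, 4.4) before and (6.8, 5.1) after.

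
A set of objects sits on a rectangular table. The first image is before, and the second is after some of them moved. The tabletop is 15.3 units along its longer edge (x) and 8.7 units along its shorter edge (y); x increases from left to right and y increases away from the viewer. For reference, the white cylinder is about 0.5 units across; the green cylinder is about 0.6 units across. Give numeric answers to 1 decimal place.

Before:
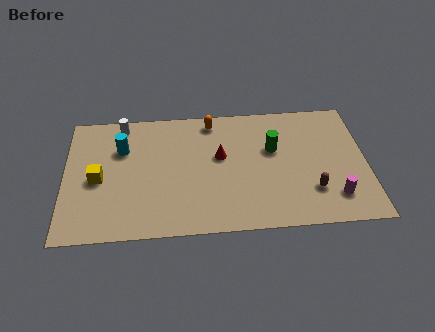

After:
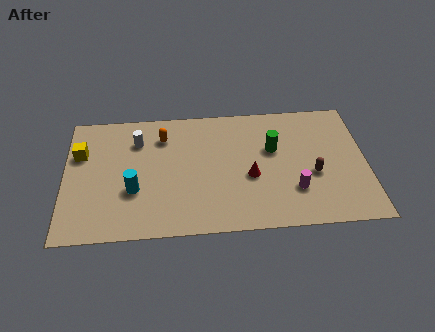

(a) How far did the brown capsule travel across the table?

1.1

The brown capsule was near (12.5, 2.4) before and (12.6, 3.5) after, so it travelled √(0.1² + 1.1²) ≈ 1.1 units.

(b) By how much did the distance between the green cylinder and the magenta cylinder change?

-1.5

The distance was about 4.6 in the first image and 3.1 in the second, so they moved 1.5 units closer together.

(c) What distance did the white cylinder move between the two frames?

1.4

From (2.9, 7.7) to (3.7, 6.5), the white cylinder covered √(0.8² + 1.2²) ≈ 1.4 units.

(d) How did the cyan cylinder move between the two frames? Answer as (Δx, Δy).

(0.6, -2.9)

The cyan cylinder was at about (2.9, 6.0) and moved to about (3.5, 3.1).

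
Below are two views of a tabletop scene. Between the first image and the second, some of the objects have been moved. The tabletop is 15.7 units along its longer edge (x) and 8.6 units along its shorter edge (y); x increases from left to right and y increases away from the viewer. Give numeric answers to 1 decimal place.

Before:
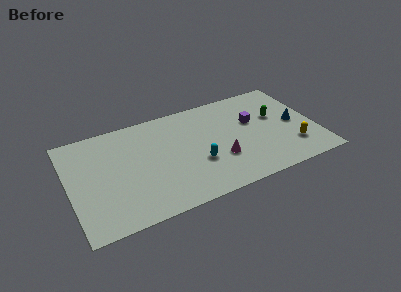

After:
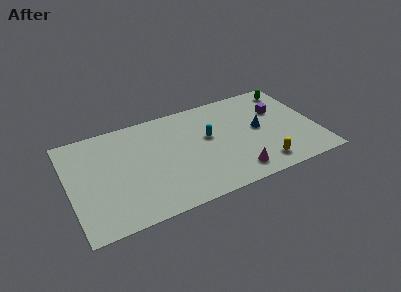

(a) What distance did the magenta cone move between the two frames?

1.7

The magenta cone moved from about (9.4, 2.9) to (10.2, 1.4), a distance of √(0.8² + 1.5²) ≈ 1.7.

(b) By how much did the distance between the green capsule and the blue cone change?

+2.2

They were about 1.5 units apart before and 3.7 after — 2.2 units further apart.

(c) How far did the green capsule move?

2.4

The green capsule was near (13.3, 5.2) before and (14.5, 7.3) after, so it travelled √(1.2² + 2.1²) ≈ 2.4 units.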